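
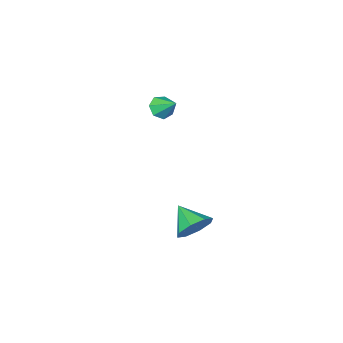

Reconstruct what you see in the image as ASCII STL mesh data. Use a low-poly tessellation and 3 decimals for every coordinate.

solid 
facet normal -0.035 0.861 -0.508
outer loop
vertex -0.122 3.109 -1.131
vertex -0.907 3.357 -0.656
vertex 0.026 3.475 -0.521
endloop
endfacet
facet normal 0.860 -0.502 0.093
outer loop
vertex -0.122 3.109 -1.131
vertex 0.026 3.475 -0.521
vertex -0.853 2.083 0.096
endloop
endfacet
facet normal -0.035 0.861 -0.508
outer loop
vertex 0.026 3.475 -0.521
vertex -0.907 3.357 -0.656
vertex -0.372 3.772 0.01
endloop
endfacet
facet normal 0.738 -0.177 0.652
outer loop
vertex 0.026 3.475 -0.521
vertex -0.372 3.772 0.01
vertex -0.853 2.083 0.096
endloop
endfacet
facet normal -0.035 0.861 -0.508
outer loop
vertex -0.372 3.772 0.01
vertex -0.907 3.357 -0.656
vertex -1.083 3.826 0.151
endloop
endfacet
facet normal 0.194 -0.005 0.981
outer loop
vertex -0.372 3.772 0.01
vertex -1.083 3.826 0.151
vertex -0.853 2.083 0.096
endloop
endfacet
facet normal -0.036 0.861 -0.508
outer loop
vertex -1.083 3.826 0.151
vertex -0.907 3.357 -0.656
vertex -1.691 3.605 -0.18
endloop
endfacet
facet normal -0.452 -0.088 0.888
outer loop
vertex -1.083 3.826 0.151
vertex -1.691 3.605 -0.18
vertex -0.853 2.083 0.096
endloop
endfacet
facet normal -0.036 0.861 -0.508
outer loop
vertex -1.691 3.605 -0.18
vertex -0.907 3.357 -0.656
vertex -1.839 3.238 -0.791
endloop
endfacet
facet normal -0.823 -0.376 0.425
outer loop
vertex -1.691 3.605 -0.18
vertex -1.839 3.238 -0.791
vertex -0.853 2.083 0.096
endloop
endfacet
facet normal -0.036 0.861 -0.507
outer loop
vertex -1.839 3.238 -0.791
vertex -0.907 3.357 -0.656
vertex -1.441 2.942 -1.322
endloop
endfacet
facet normal -0.700 -0.701 -0.134
outer loop
vertex -1.839 3.238 -0.791
vertex -1.441 2.942 -1.322
vertex -0.853 2.083 0.096
endloop
endfacet
facet normal -0.035 0.861 -0.508
outer loop
vertex -1.441 2.942 -1.322
vertex -0.907 3.357 -0.656
vertex -0.73 2.888 -1.463
endloop
endfacet
facet normal -0.158 -0.872 -0.463
outer loop
vertex -1.441 2.942 -1.322
vertex -0.73 2.888 -1.463
vertex -0.853 2.083 0.096
endloop
endfacet
facet normal -0.035 0.861 -0.508
outer loop
vertex -0.73 2.888 -1.463
vertex -0.907 3.357 -0.656
vertex -0.122 3.109 -1.131
endloop
endfacet
facet normal 0.489 -0.790 -0.369
outer loop
vertex -0.73 2.888 -1.463
vertex -0.122 3.109 -1.131
vertex -0.853 2.083 0.096
endloop
endfacet
facet normal 0.118 -0.786 -0.607
outer loop
vertex -3.016 -3.195 2.387
vertex -3.644 -3.437 2.579
vertex -3.486 -3.006 2.051
endloop
endfacet
facet normal 0.508 0.825 -0.247
outer loop
vertex -3.016 -3.195 2.387
vertex -3.486 -3.006 2.051
vertex -3.796 -2.423 3.361
endloop
endfacet
facet normal 0.118 -0.786 -0.607
outer loop
vertex -3.486 -3.006 2.051
vertex -3.644 -3.437 2.579
vertex -4.074 -3.141 2.112
endloop
endfacet
facet normal -0.244 0.863 -0.442
outer loop
vertex -3.486 -3.006 2.051
vertex -4.074 -3.141 2.112
vertex -3.796 -2.423 3.361
endloop
endfacet
facet normal 0.118 -0.786 -0.607
outer loop
vertex -4.074 -3.141 2.112
vertex -3.644 -3.437 2.579
vertex -4.339 -3.5 2.525
endloop
endfacet
facet normal -0.853 0.511 -0.104
outer loop
vertex -4.074 -3.141 2.112
vertex -4.339 -3.5 2.525
vertex -3.796 -2.423 3.361
endloop
endfacet
facet normal 0.118 -0.786 -0.607
outer loop
vertex -4.339 -3.5 2.525
vertex -3.644 -3.437 2.579
vertex -4.081 -3.811 2.978
endloop
endfacet
facet normal -0.858 0.035 0.513
outer loop
vertex -4.339 -3.5 2.525
vertex -4.081 -3.811 2.978
vertex -3.796 -2.423 3.361
endloop
endfacet
facet normal 0.119 -0.786 -0.606
outer loop
vertex -4.081 -3.811 2.978
vertex -3.644 -3.437 2.579
vertex -3.493 -3.84 3.131
endloop
endfacet
facet normal -0.256 -0.208 0.944
outer loop
vertex -4.081 -3.811 2.978
vertex -3.493 -3.84 3.131
vertex -3.796 -2.423 3.361
endloop
endfacet
facet normal 0.117 -0.787 -0.606
outer loop
vertex -3.493 -3.84 3.131
vertex -3.644 -3.437 2.579
vertex -3.02 -3.566 2.867
endloop
endfacet
facet normal 0.502 -0.033 0.864
outer loop
vertex -3.493 -3.84 3.131
vertex -3.02 -3.566 2.867
vertex -3.796 -2.423 3.361
endloop
endfacet
facet normal 0.117 -0.786 -0.607
outer loop
vertex -3.02 -3.566 2.867
vertex -3.644 -3.437 2.579
vertex -3.016 -3.195 2.387
endloop
endfacet
facet normal 0.840 0.425 0.336
outer loop
vertex -3.02 -3.566 2.867
vertex -3.016 -3.195 2.387
vertex -3.796 -2.423 3.361
endloop
endfacet

endsolid


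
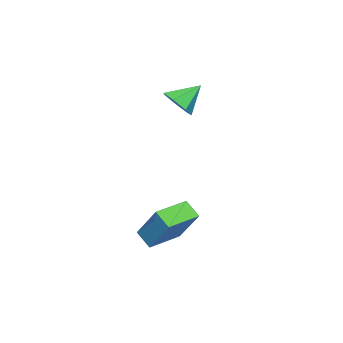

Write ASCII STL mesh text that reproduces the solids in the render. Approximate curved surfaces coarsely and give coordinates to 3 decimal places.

solid 
facet normal -0.929 0.367 0.055
outer loop
vertex 1.534 3.101 -0.855
vertex 1.765 3.765 -1.384
vertex 1.001 1.997 -2.473
endloop
endfacet
facet normal -0.262 -0.755 0.601
outer loop
vertex 2.375 1.455 -2.556
vertex 1.534 3.101 -0.855
vertex 1.001 1.997 -2.473
endloop
endfacet
facet normal -0.929 0.366 0.057
outer loop
vertex 1.001 1.997 -2.473
vertex 1.765 3.765 -1.384
vertex 1.231 2.662 -3.002
endloop
endfacet
facet normal -0.263 -0.543 -0.797
outer loop
vertex 1.231 2.662 -3.002
vertex 2.375 1.455 -2.556
vertex 1.001 1.997 -2.473
endloop
endfacet
facet normal 0.263 0.544 0.797
outer loop
vertex 1.534 3.101 -0.855
vertex 3.139 3.223 -1.467
vertex 1.765 3.765 -1.384
endloop
endfacet
facet normal -0.262 -0.755 0.601
outer loop
vertex 2.909 2.558 -0.938
vertex 1.534 3.101 -0.855
vertex 2.375 1.455 -2.556
endloop
endfacet
facet normal 0.263 0.543 0.797
outer loop
vertex 2.909 2.558 -0.938
vertex 3.139 3.223 -1.467
vertex 1.534 3.101 -0.855
endloop
endfacet
facet normal 0.262 0.755 -0.601
outer loop
vertex 1.765 3.765 -1.384
vertex 3.139 3.223 -1.467
vertex 1.231 2.662 -3.002
endloop
endfacet
facet normal -0.263 -0.544 -0.797
outer loop
vertex 2.606 2.119 -3.085
vertex 2.375 1.455 -2.556
vertex 1.231 2.662 -3.002
endloop
endfacet
facet normal 0.262 0.755 -0.601
outer loop
vertex 1.231 2.662 -3.002
vertex 3.139 3.223 -1.467
vertex 2.606 2.119 -3.085
endloop
endfacet
facet normal 0.928 -0.367 -0.056
outer loop
vertex 2.606 2.119 -3.085
vertex 2.909 2.558 -0.938
vertex 2.375 1.455 -2.556
endloop
endfacet
facet normal 0.929 -0.366 -0.056
outer loop
vertex 3.139 3.223 -1.467
vertex 2.909 2.558 -0.938
vertex 2.606 2.119 -3.085
endloop
endfacet
facet normal 0.615 -0.476 -0.629
outer loop
vertex -1.835 0.748 2.669
vertex -2.461 0.583 2.182
vertex -1.971 1.227 2.173
endloop
endfacet
facet normal 0.375 0.716 0.589
outer loop
vertex -1.835 0.748 2.669
vertex -1.971 1.227 2.173
vertex -3.279 1.217 3.018
endloop
endfacet
facet normal 0.615 -0.476 -0.629
outer loop
vertex -1.971 1.227 2.173
vertex -2.461 0.583 2.182
vertex -2.475 1.222 1.684
endloop
endfacet
facet normal -0.009 1.000 -0.001
outer loop
vertex -1.971 1.227 2.173
vertex -2.475 1.222 1.684
vertex -3.279 1.217 3.018
endloop
endfacet
facet normal 0.614 -0.477 -0.629
outer loop
vertex -2.475 1.222 1.684
vertex -2.461 0.583 2.182
vertex -2.97 0.735 1.57
endloop
endfacet
facet normal -0.609 0.704 -0.364
outer loop
vertex -2.475 1.222 1.684
vertex -2.97 0.735 1.57
vertex -3.279 1.217 3.018
endloop
endfacet
facet normal 0.615 -0.476 -0.629
outer loop
vertex -2.97 0.735 1.57
vertex -2.461 0.583 2.182
vertex -3.081 0.134 1.916
endloop
endfacet
facet normal -0.973 0.051 -0.224
outer loop
vertex -2.97 0.735 1.57
vertex -3.081 0.134 1.916
vertex -3.279 1.217 3.018
endloop
endfacet
facet normal 0.615 -0.477 -0.628
outer loop
vertex -3.081 0.134 1.916
vertex -2.461 0.583 2.182
vertex -2.726 -0.129 2.463
endloop
endfacet
facet normal -0.827 -0.468 0.312
outer loop
vertex -3.081 0.134 1.916
vertex -2.726 -0.129 2.463
vertex -3.279 1.217 3.018
endloop
endfacet
facet normal 0.615 -0.477 -0.628
outer loop
vertex -2.726 -0.129 2.463
vertex -2.461 0.583 2.182
vertex -2.172 0.144 2.798
endloop
endfacet
facet normal -0.281 -0.462 0.841
outer loop
vertex -2.726 -0.129 2.463
vertex -2.172 0.144 2.798
vertex -3.279 1.217 3.018
endloop
endfacet
facet normal 0.615 -0.477 -0.628
outer loop
vertex -2.172 0.144 2.798
vertex -2.461 0.583 2.182
vertex -1.835 0.748 2.669
endloop
endfacet
facet normal 0.254 0.064 0.965
outer loop
vertex -2.172 0.144 2.798
vertex -1.835 0.748 2.669
vertex -3.279 1.217 3.018
endloop
endfacet

endsolid


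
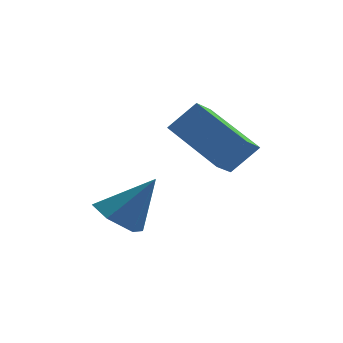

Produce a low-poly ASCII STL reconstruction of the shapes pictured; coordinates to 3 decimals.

solid 
facet normal -0.673 -0.119 -0.729
outer loop
vertex -0.925 -1.234 3.292
vertex -2.24 0.079 4.291
vertex -0.508 -0.422 2.774
endloop
endfacet
facet normal 0.623 -0.622 -0.474
outer loop
vertex 0.3 -0.279 3.649
vertex -0.925 -1.234 3.292
vertex -0.508 -0.422 2.774
endloop
endfacet
facet normal -0.673 -0.119 -0.729
outer loop
vertex -0.508 -0.422 2.774
vertex -2.24 0.079 4.291
vertex -1.823 0.891 3.773
endloop
endfacet
facet normal 0.398 0.774 -0.493
outer loop
vertex -1.823 0.891 3.773
vertex 0.3 -0.279 3.649
vertex -0.508 -0.422 2.774
endloop
endfacet
facet normal -0.398 -0.774 0.493
outer loop
vertex -0.925 -1.234 3.292
vertex -1.432 0.222 5.166
vertex -2.24 0.079 4.291
endloop
endfacet
facet normal 0.623 -0.622 -0.474
outer loop
vertex -0.117 -1.091 4.167
vertex -0.925 -1.234 3.292
vertex 0.3 -0.279 3.649
endloop
endfacet
facet normal -0.398 -0.774 0.493
outer loop
vertex -0.117 -1.091 4.167
vertex -1.432 0.222 5.166
vertex -0.925 -1.234 3.292
endloop
endfacet
facet normal -0.623 0.622 0.474
outer loop
vertex -2.24 0.079 4.291
vertex -1.432 0.222 5.166
vertex -1.823 0.891 3.773
endloop
endfacet
facet normal 0.398 0.774 -0.493
outer loop
vertex -1.015 1.034 4.648
vertex 0.3 -0.279 3.649
vertex -1.823 0.891 3.773
endloop
endfacet
facet normal -0.623 0.622 0.474
outer loop
vertex -1.823 0.891 3.773
vertex -1.432 0.222 5.166
vertex -1.015 1.034 4.648
endloop
endfacet
facet normal 0.673 0.119 0.729
outer loop
vertex -1.015 1.034 4.648
vertex -0.117 -1.091 4.167
vertex 0.3 -0.279 3.649
endloop
endfacet
facet normal 0.673 0.119 0.729
outer loop
vertex -1.432 0.222 5.166
vertex -0.117 -1.091 4.167
vertex -1.015 1.034 4.648
endloop
endfacet
facet normal -0.597 -0.102 -0.795
outer loop
vertex -2.924 -0.819 0.705
vertex -3.616 -0.86 1.23
vertex -3.344 -0.091 0.927
endloop
endfacet
facet normal 0.823 0.534 -0.193
outer loop
vertex -2.924 -0.819 0.705
vertex -3.344 -0.091 0.927
vertex -2.564 -0.68 2.63
endloop
endfacet
facet normal -0.598 -0.102 -0.795
outer loop
vertex -3.344 -0.091 0.927
vertex -3.616 -0.86 1.23
vertex -4.036 -0.131 1.453
endloop
endfacet
facet normal 0.145 0.954 0.263
outer loop
vertex -3.344 -0.091 0.927
vertex -4.036 -0.131 1.453
vertex -2.564 -0.68 2.63
endloop
endfacet
facet normal -0.598 -0.102 -0.795
outer loop
vertex -4.036 -0.131 1.453
vertex -3.616 -0.86 1.23
vertex -4.308 -0.9 1.756
endloop
endfacet
facet normal -0.444 0.460 0.769
outer loop
vertex -4.036 -0.131 1.453
vertex -4.308 -0.9 1.756
vertex -2.564 -0.68 2.63
endloop
endfacet
facet normal -0.598 -0.103 -0.795
outer loop
vertex -4.308 -0.9 1.756
vertex -3.616 -0.86 1.23
vertex -3.888 -1.628 1.534
endloop
endfacet
facet normal -0.353 -0.453 0.818
outer loop
vertex -4.308 -0.9 1.756
vertex -3.888 -1.628 1.534
vertex -2.564 -0.68 2.63
endloop
endfacet
facet normal -0.598 -0.103 -0.795
outer loop
vertex -3.888 -1.628 1.534
vertex -3.616 -0.86 1.23
vertex -3.196 -1.588 1.008
endloop
endfacet
facet normal 0.326 -0.873 0.362
outer loop
vertex -3.888 -1.628 1.534
vertex -3.196 -1.588 1.008
vertex -2.564 -0.68 2.63
endloop
endfacet
facet normal -0.597 -0.102 -0.795
outer loop
vertex -3.196 -1.588 1.008
vertex -3.616 -0.86 1.23
vertex -2.924 -0.819 0.705
endloop
endfacet
facet normal 0.914 -0.380 -0.143
outer loop
vertex -3.196 -1.588 1.008
vertex -2.924 -0.819 0.705
vertex -2.564 -0.68 2.63
endloop
endfacet

endsolid


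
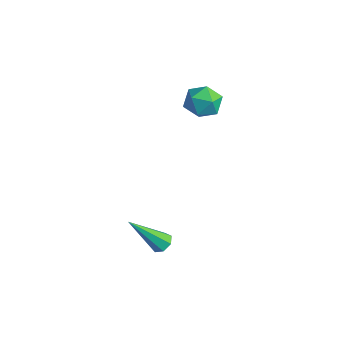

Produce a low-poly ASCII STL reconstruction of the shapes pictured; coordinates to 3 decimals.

solid 
facet normal 0.230 0.582 -0.780
outer loop
vertex 2.772 -1.813 -1.805
vertex 2.31 -1.578 -1.766
vertex 2.759 -1.45 -1.538
endloop
endfacet
facet normal 0.902 -0.234 0.362
outer loop
vertex 2.772 -1.813 -1.805
vertex 2.759 -1.45 -1.538
vertex 1.81 -2.842 -0.074
endloop
endfacet
facet normal 0.230 0.583 -0.779
outer loop
vertex 2.759 -1.45 -1.538
vertex 2.31 -1.578 -1.766
vertex 2.407 -1.183 -1.442
endloop
endfacet
facet normal 0.523 0.423 0.741
outer loop
vertex 2.759 -1.45 -1.538
vertex 2.407 -1.183 -1.442
vertex 1.81 -2.842 -0.074
endloop
endfacet
facet normal 0.231 0.583 -0.779
outer loop
vertex 2.407 -1.183 -1.442
vertex 2.31 -1.578 -1.766
vertex 1.982 -1.214 -1.591
endloop
endfacet
facet normal -0.289 0.669 0.685
outer loop
vertex 2.407 -1.183 -1.442
vertex 1.982 -1.214 -1.591
vertex 1.81 -2.842 -0.074
endloop
endfacet
facet normal 0.230 0.582 -0.780
outer loop
vertex 1.982 -1.214 -1.591
vertex 2.31 -1.578 -1.766
vertex 1.804 -1.519 -1.871
endloop
endfacet
facet normal -0.918 0.318 0.237
outer loop
vertex 1.982 -1.214 -1.591
vertex 1.804 -1.519 -1.871
vertex 1.81 -2.842 -0.074
endloop
endfacet
facet normal 0.230 0.581 -0.781
outer loop
vertex 1.804 -1.519 -1.871
vertex 2.31 -1.578 -1.766
vertex 2.006 -1.869 -2.072
endloop
endfacet
facet normal -0.893 -0.364 -0.265
outer loop
vertex 1.804 -1.519 -1.871
vertex 2.006 -1.869 -2.072
vertex 1.81 -2.842 -0.074
endloop
endfacet
facet normal 0.228 0.582 -0.780
outer loop
vertex 2.006 -1.869 -2.072
vertex 2.31 -1.578 -1.766
vertex 2.437 -1.999 -2.043
endloop
endfacet
facet normal -0.231 -0.866 -0.444
outer loop
vertex 2.006 -1.869 -2.072
vertex 2.437 -1.999 -2.043
vertex 1.81 -2.842 -0.074
endloop
endfacet
facet normal 0.230 0.582 -0.780
outer loop
vertex 2.437 -1.999 -2.043
vertex 2.31 -1.578 -1.766
vertex 2.772 -1.813 -1.805
endloop
endfacet
facet normal 0.566 -0.808 -0.166
outer loop
vertex 2.437 -1.999 -2.043
vertex 2.772 -1.813 -1.805
vertex 1.81 -2.842 -0.074
endloop
endfacet
facet normal 0.471 0.493 0.731
outer loop
vertex -1.5 4.034 2.115
vertex -1.924 3.515 2.738
vertex -1.117 3.252 2.395
endloop
endfacet
facet normal 0.869 0.475 0.138
outer loop
vertex -1.5 4.034 2.115
vertex -1.117 3.252 2.395
vertex -1.1 3.479 1.509
endloop
endfacet
facet normal 0.494 0.779 -0.387
outer loop
vertex -1.5 4.034 2.115
vertex -1.1 3.479 1.509
vertex -1.895 3.882 1.304
endloop
endfacet
facet normal -0.135 0.984 -0.119
outer loop
vertex -1.5 4.034 2.115
vertex -1.895 3.882 1.304
vertex -2.404 3.904 2.064
endloop
endfacet
facet normal -0.148 0.807 0.571
outer loop
vertex -1.5 4.034 2.115
vertex -2.404 3.904 2.064
vertex -1.924 3.515 2.738
endloop
endfacet
facet normal 0.977 -0.209 -0.035
outer loop
vertex -1.1 3.479 1.509
vertex -1.117 3.252 2.395
vertex -1.276 2.616 1.756
endloop
endfacet
facet normal 0.334 -0.181 0.925
outer loop
vertex -1.117 3.252 2.395
vertex -1.924 3.515 2.738
vertex -1.785 2.638 2.516
endloop
endfacet
facet normal -0.670 0.327 0.666
outer loop
vertex -1.924 3.515 2.738
vertex -2.404 3.904 2.064
vertex -2.58 3.041 2.311
endloop
endfacet
facet normal -0.647 0.615 -0.451
outer loop
vertex -2.404 3.904 2.064
vertex -1.895 3.882 1.304
vertex -2.563 3.268 1.425
endloop
endfacet
facet normal 0.371 0.283 -0.884
outer loop
vertex -1.895 3.882 1.304
vertex -1.1 3.479 1.509
vertex -1.756 3.005 1.082
endloop
endfacet
facet normal 0.135 -0.984 0.119
outer loop
vertex -2.18 2.486 1.705
vertex -1.276 2.616 1.756
vertex -1.785 2.638 2.516
endloop
endfacet
facet normal -0.494 -0.779 0.387
outer loop
vertex -2.18 2.486 1.705
vertex -1.785 2.638 2.516
vertex -2.58 3.041 2.311
endloop
endfacet
facet normal -0.869 -0.475 -0.138
outer loop
vertex -2.18 2.486 1.705
vertex -2.58 3.041 2.311
vertex -2.563 3.268 1.425
endloop
endfacet
facet normal -0.471 -0.493 -0.731
outer loop
vertex -2.18 2.486 1.705
vertex -2.563 3.268 1.425
vertex -1.756 3.005 1.082
endloop
endfacet
facet normal 0.148 -0.807 -0.571
outer loop
vertex -2.18 2.486 1.705
vertex -1.756 3.005 1.082
vertex -1.276 2.616 1.756
endloop
endfacet
facet normal 0.647 -0.615 0.451
outer loop
vertex -1.785 2.638 2.516
vertex -1.276 2.616 1.756
vertex -1.117 3.252 2.395
endloop
endfacet
facet normal -0.371 -0.283 0.884
outer loop
vertex -2.58 3.041 2.311
vertex -1.785 2.638 2.516
vertex -1.924 3.515 2.738
endloop
endfacet
facet normal -0.977 0.209 0.035
outer loop
vertex -2.563 3.268 1.425
vertex -2.58 3.041 2.311
vertex -2.404 3.904 2.064
endloop
endfacet
facet normal -0.334 0.181 -0.925
outer loop
vertex -1.756 3.005 1.082
vertex -2.563 3.268 1.425
vertex -1.895 3.882 1.304
endloop
endfacet
facet normal 0.670 -0.327 -0.666
outer loop
vertex -1.276 2.616 1.756
vertex -1.756 3.005 1.082
vertex -1.1 3.479 1.509
endloop
endfacet

endsolid


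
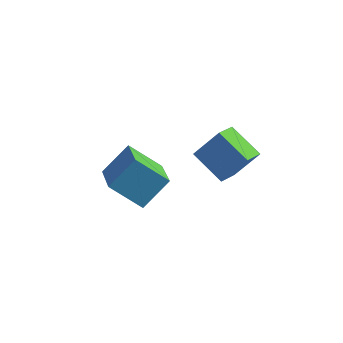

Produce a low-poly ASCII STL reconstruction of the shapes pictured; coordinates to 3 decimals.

solid 
facet normal -0.483 0.790 -0.378
outer loop
vertex -4.517 -0.407 -0.633
vertex -3.276 -0.145 -1.673
vertex -5.195 -1.319 -1.673
endloop
endfacet
facet normal -0.757 -0.159 0.633
outer loop
vertex -4.244 -2.875 -0.927
vertex -4.517 -0.407 -0.633
vertex -5.195 -1.319 -1.673
endloop
endfacet
facet normal -0.483 0.790 -0.379
outer loop
vertex -5.195 -1.319 -1.673
vertex -3.276 -0.145 -1.673
vertex -3.954 -1.058 -2.712
endloop
endfacet
facet normal -0.440 -0.593 -0.675
outer loop
vertex -3.954 -1.058 -2.712
vertex -4.244 -2.875 -0.927
vertex -5.195 -1.319 -1.673
endloop
endfacet
facet normal 0.440 0.593 0.675
outer loop
vertex -4.517 -0.407 -0.633
vertex -2.325 -1.701 -0.927
vertex -3.276 -0.145 -1.673
endloop
endfacet
facet normal -0.757 -0.159 0.634
outer loop
vertex -3.566 -1.962 0.112
vertex -4.517 -0.407 -0.633
vertex -4.244 -2.875 -0.927
endloop
endfacet
facet normal 0.440 0.592 0.675
outer loop
vertex -3.566 -1.962 0.112
vertex -2.325 -1.701 -0.927
vertex -4.517 -0.407 -0.633
endloop
endfacet
facet normal 0.757 0.159 -0.634
outer loop
vertex -3.276 -0.145 -1.673
vertex -2.325 -1.701 -0.927
vertex -3.954 -1.058 -2.712
endloop
endfacet
facet normal -0.440 -0.592 -0.675
outer loop
vertex -3.003 -2.613 -1.967
vertex -4.244 -2.875 -0.927
vertex -3.954 -1.058 -2.712
endloop
endfacet
facet normal 0.757 0.160 -0.633
outer loop
vertex -3.954 -1.058 -2.712
vertex -2.325 -1.701 -0.927
vertex -3.003 -2.613 -1.967
endloop
endfacet
facet normal 0.484 -0.789 0.378
outer loop
vertex -3.003 -2.613 -1.967
vertex -3.566 -1.962 0.112
vertex -4.244 -2.875 -0.927
endloop
endfacet
facet normal 0.483 -0.790 0.378
outer loop
vertex -2.325 -1.701 -0.927
vertex -3.566 -1.962 0.112
vertex -3.003 -2.613 -1.967
endloop
endfacet
facet normal -0.561 -0.236 -0.794
outer loop
vertex -0.087 -2.358 0.367
vertex -1.346 -1.88 1.115
vertex 0.051 -1.391 -0.018
endloop
endfacet
facet normal 0.818 -0.310 -0.485
outer loop
vertex 0.886 -1.04 1.165
vertex -0.087 -2.358 0.367
vertex 0.051 -1.391 -0.018
endloop
endfacet
facet normal -0.561 -0.236 -0.794
outer loop
vertex 0.051 -1.391 -0.018
vertex -1.346 -1.88 1.115
vertex -1.208 -0.913 0.73
endloop
endfacet
facet normal 0.132 0.921 -0.366
outer loop
vertex -1.208 -0.913 0.73
vertex 0.886 -1.04 1.165
vertex 0.051 -1.391 -0.018
endloop
endfacet
facet normal -0.132 -0.921 0.366
outer loop
vertex -0.087 -2.358 0.367
vertex -0.511 -1.529 2.298
vertex -1.346 -1.88 1.115
endloop
endfacet
facet normal 0.818 -0.310 -0.485
outer loop
vertex 0.748 -2.007 1.55
vertex -0.087 -2.358 0.367
vertex 0.886 -1.04 1.165
endloop
endfacet
facet normal -0.132 -0.921 0.366
outer loop
vertex 0.748 -2.007 1.55
vertex -0.511 -1.529 2.298
vertex -0.087 -2.358 0.367
endloop
endfacet
facet normal -0.818 0.310 0.485
outer loop
vertex -1.346 -1.88 1.115
vertex -0.511 -1.529 2.298
vertex -1.208 -0.913 0.73
endloop
endfacet
facet normal 0.132 0.921 -0.366
outer loop
vertex -0.373 -0.562 1.913
vertex 0.886 -1.04 1.165
vertex -1.208 -0.913 0.73
endloop
endfacet
facet normal -0.818 0.310 0.485
outer loop
vertex -1.208 -0.913 0.73
vertex -0.511 -1.529 2.298
vertex -0.373 -0.562 1.913
endloop
endfacet
facet normal 0.561 0.236 0.794
outer loop
vertex -0.373 -0.562 1.913
vertex 0.748 -2.007 1.55
vertex 0.886 -1.04 1.165
endloop
endfacet
facet normal 0.561 0.236 0.794
outer loop
vertex -0.511 -1.529 2.298
vertex 0.748 -2.007 1.55
vertex -0.373 -0.562 1.913
endloop
endfacet

endsolid


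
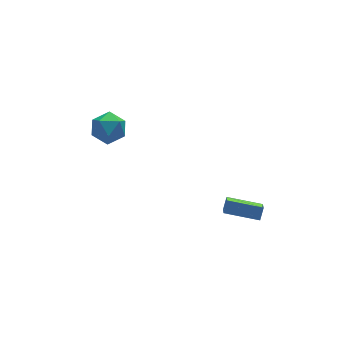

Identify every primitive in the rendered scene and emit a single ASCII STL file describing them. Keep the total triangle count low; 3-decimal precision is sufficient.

solid 
facet normal -0.882 0.228 0.412
outer loop
vertex -1.79 4.451 1.331
vertex -2.201 3.442 1.009
vertex -1.699 3.553 2.022
endloop
endfacet
facet normal -0.348 0.549 0.760
outer loop
vertex -1.79 4.451 1.331
vertex -1.699 3.553 2.022
vertex -0.826 4.27 1.903
endloop
endfacet
facet normal 0.006 0.956 0.293
outer loop
vertex -1.79 4.451 1.331
vertex -0.826 4.27 1.903
vertex -0.789 4.602 0.818
endloop
endfacet
facet normal -0.310 0.886 -0.344
outer loop
vertex -1.79 4.451 1.331
vertex -0.789 4.602 0.818
vertex -1.639 4.09 0.265
endloop
endfacet
facet normal -0.859 0.436 -0.269
outer loop
vertex -1.79 4.451 1.331
vertex -1.639 4.09 0.265
vertex -2.201 3.442 1.009
endloop
endfacet
facet normal 0.099 0.045 0.994
outer loop
vertex -0.826 4.27 1.903
vertex -1.699 3.553 2.022
vertex -0.641 3.15 1.935
endloop
endfacet
facet normal -0.766 -0.476 0.432
outer loop
vertex -1.699 3.553 2.022
vertex -2.201 3.442 1.009
vertex -1.491 2.638 1.382
endloop
endfacet
facet normal -0.728 -0.139 -0.671
outer loop
vertex -2.201 3.442 1.009
vertex -1.639 4.09 0.265
vertex -1.454 2.97 0.297
endloop
endfacet
facet normal 0.160 0.590 -0.792
outer loop
vertex -1.639 4.09 0.265
vertex -0.789 4.602 0.818
vertex -0.581 3.687 0.178
endloop
endfacet
facet normal 0.671 0.703 0.238
outer loop
vertex -0.789 4.602 0.818
vertex -0.826 4.27 1.903
vertex -0.079 3.798 1.191
endloop
endfacet
facet normal 0.310 -0.886 0.344
outer loop
vertex -0.49 2.789 0.869
vertex -0.641 3.15 1.935
vertex -1.491 2.638 1.382
endloop
endfacet
facet normal -0.006 -0.956 -0.293
outer loop
vertex -0.49 2.789 0.869
vertex -1.491 2.638 1.382
vertex -1.454 2.97 0.297
endloop
endfacet
facet normal 0.348 -0.549 -0.760
outer loop
vertex -0.49 2.789 0.869
vertex -1.454 2.97 0.297
vertex -0.581 3.687 0.178
endloop
endfacet
facet normal 0.882 -0.228 -0.412
outer loop
vertex -0.49 2.789 0.869
vertex -0.581 3.687 0.178
vertex -0.079 3.798 1.191
endloop
endfacet
facet normal 0.859 -0.436 0.269
outer loop
vertex -0.49 2.789 0.869
vertex -0.079 3.798 1.191
vertex -0.641 3.15 1.935
endloop
endfacet
facet normal -0.160 -0.590 0.792
outer loop
vertex -1.491 2.638 1.382
vertex -0.641 3.15 1.935
vertex -1.699 3.553 2.022
endloop
endfacet
facet normal -0.671 -0.703 -0.238
outer loop
vertex -1.454 2.97 0.297
vertex -1.491 2.638 1.382
vertex -2.201 3.442 1.009
endloop
endfacet
facet normal -0.099 -0.045 -0.994
outer loop
vertex -0.581 3.687 0.178
vertex -1.454 2.97 0.297
vertex -1.639 4.09 0.265
endloop
endfacet
facet normal 0.766 0.476 -0.432
outer loop
vertex -0.079 3.798 1.191
vertex -0.581 3.687 0.178
vertex -0.789 4.602 0.818
endloop
endfacet
facet normal 0.728 0.139 0.671
outer loop
vertex -0.641 3.15 1.935
vertex -0.079 3.798 1.191
vertex -0.826 4.27 1.903
endloop
endfacet
facet normal -0.416 -0.408 -0.813
outer loop
vertex 4.468 -4.602 -1.673
vertex 2.741 -3.631 -1.277
vertex 4.754 -3.888 -2.178
endloop
endfacet
facet normal 0.855 -0.481 -0.196
outer loop
vertex 5.099 -3.549 -1.503
vertex 4.468 -4.602 -1.673
vertex 4.754 -3.888 -2.178
endloop
endfacet
facet normal -0.416 -0.408 -0.813
outer loop
vertex 4.754 -3.888 -2.178
vertex 2.741 -3.631 -1.277
vertex 3.027 -2.917 -1.782
endloop
endfacet
facet normal 0.311 0.776 -0.549
outer loop
vertex 3.027 -2.917 -1.782
vertex 5.099 -3.549 -1.503
vertex 4.754 -3.888 -2.178
endloop
endfacet
facet normal -0.311 -0.776 0.549
outer loop
vertex 4.468 -4.602 -1.673
vertex 3.086 -3.292 -0.602
vertex 2.741 -3.631 -1.277
endloop
endfacet
facet normal 0.855 -0.481 -0.196
outer loop
vertex 4.813 -4.263 -0.998
vertex 4.468 -4.602 -1.673
vertex 5.099 -3.549 -1.503
endloop
endfacet
facet normal -0.311 -0.776 0.549
outer loop
vertex 4.813 -4.263 -0.998
vertex 3.086 -3.292 -0.602
vertex 4.468 -4.602 -1.673
endloop
endfacet
facet normal -0.855 0.481 0.196
outer loop
vertex 2.741 -3.631 -1.277
vertex 3.086 -3.292 -0.602
vertex 3.027 -2.917 -1.782
endloop
endfacet
facet normal 0.311 0.776 -0.549
outer loop
vertex 3.372 -2.578 -1.107
vertex 5.099 -3.549 -1.503
vertex 3.027 -2.917 -1.782
endloop
endfacet
facet normal -0.855 0.481 0.196
outer loop
vertex 3.027 -2.917 -1.782
vertex 3.086 -3.292 -0.602
vertex 3.372 -2.578 -1.107
endloop
endfacet
facet normal 0.416 0.408 0.813
outer loop
vertex 3.372 -2.578 -1.107
vertex 4.813 -4.263 -0.998
vertex 5.099 -3.549 -1.503
endloop
endfacet
facet normal 0.416 0.408 0.813
outer loop
vertex 3.086 -3.292 -0.602
vertex 4.813 -4.263 -0.998
vertex 3.372 -2.578 -1.107
endloop
endfacet

endsolid


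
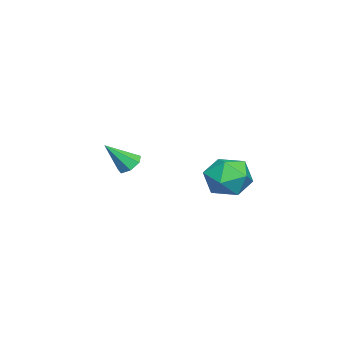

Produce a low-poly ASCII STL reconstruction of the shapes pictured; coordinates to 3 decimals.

solid 
facet normal -0.214 0.003 0.977
outer loop
vertex -1.619 3.515 3.139
vertex -1.674 2.623 3.13
vertex -0.892 3.02 3.3
endloop
endfacet
facet normal 0.201 0.557 0.806
outer loop
vertex -1.619 3.515 3.139
vertex -0.892 3.02 3.3
vertex -0.832 3.746 2.783
endloop
endfacet
facet normal -0.138 0.942 0.307
outer loop
vertex -1.619 3.515 3.139
vertex -0.832 3.746 2.783
vertex -1.578 3.797 2.292
endloop
endfacet
facet normal -0.762 0.624 0.171
outer loop
vertex -1.619 3.515 3.139
vertex -1.578 3.797 2.292
vertex -2.098 3.103 2.507
endloop
endfacet
facet normal -0.810 0.044 0.585
outer loop
vertex -1.619 3.515 3.139
vertex -2.098 3.103 2.507
vertex -1.674 2.623 3.13
endloop
endfacet
facet normal 0.801 0.302 0.516
outer loop
vertex -0.832 3.746 2.783
vertex -0.892 3.02 3.3
vertex -0.402 2.997 2.553
endloop
endfacet
facet normal 0.129 -0.594 0.794
outer loop
vertex -0.892 3.02 3.3
vertex -1.674 2.623 3.13
vertex -0.922 2.303 2.768
endloop
endfacet
facet normal -0.834 -0.528 0.161
outer loop
vertex -1.674 2.623 3.13
vertex -2.098 3.103 2.507
vertex -1.668 2.354 2.277
endloop
endfacet
facet normal -0.757 0.409 -0.509
outer loop
vertex -2.098 3.103 2.507
vertex -1.578 3.797 2.292
vertex -1.608 3.08 1.76
endloop
endfacet
facet normal 0.254 0.923 -0.289
outer loop
vertex -1.578 3.797 2.292
vertex -0.832 3.746 2.783
vertex -0.826 3.477 1.93
endloop
endfacet
facet normal 0.762 -0.624 -0.171
outer loop
vertex -0.881 2.585 1.921
vertex -0.402 2.997 2.553
vertex -0.922 2.303 2.768
endloop
endfacet
facet normal 0.138 -0.942 -0.307
outer loop
vertex -0.881 2.585 1.921
vertex -0.922 2.303 2.768
vertex -1.668 2.354 2.277
endloop
endfacet
facet normal -0.201 -0.557 -0.806
outer loop
vertex -0.881 2.585 1.921
vertex -1.668 2.354 2.277
vertex -1.608 3.08 1.76
endloop
endfacet
facet normal 0.214 -0.003 -0.977
outer loop
vertex -0.881 2.585 1.921
vertex -1.608 3.08 1.76
vertex -0.826 3.477 1.93
endloop
endfacet
facet normal 0.810 -0.044 -0.585
outer loop
vertex -0.881 2.585 1.921
vertex -0.826 3.477 1.93
vertex -0.402 2.997 2.553
endloop
endfacet
facet normal 0.757 -0.409 0.509
outer loop
vertex -0.922 2.303 2.768
vertex -0.402 2.997 2.553
vertex -0.892 3.02 3.3
endloop
endfacet
facet normal -0.254 -0.923 0.289
outer loop
vertex -1.668 2.354 2.277
vertex -0.922 2.303 2.768
vertex -1.674 2.623 3.13
endloop
endfacet
facet normal -0.801 -0.302 -0.516
outer loop
vertex -1.608 3.08 1.76
vertex -1.668 2.354 2.277
vertex -2.098 3.103 2.507
endloop
endfacet
facet normal -0.129 0.594 -0.794
outer loop
vertex -0.826 3.477 1.93
vertex -1.608 3.08 1.76
vertex -1.578 3.797 2.292
endloop
endfacet
facet normal 0.834 0.528 -0.161
outer loop
vertex -0.402 2.997 2.553
vertex -0.826 3.477 1.93
vertex -0.832 3.746 2.783
endloop
endfacet
facet normal -0.373 0.558 -0.741
outer loop
vertex -3.288 -0.796 1.759
vertex -3.764 -0.975 1.864
vertex -3.525 -0.556 2.059
endloop
endfacet
facet normal 0.846 0.412 0.338
outer loop
vertex -3.288 -0.796 1.759
vertex -3.525 -0.556 2.059
vertex -3.276 -1.705 2.836
endloop
endfacet
facet normal -0.373 0.558 -0.742
outer loop
vertex -3.525 -0.556 2.059
vertex -3.764 -0.975 1.864
vertex -3.943 -0.632 2.212
endloop
endfacet
facet normal 0.186 0.578 0.795
outer loop
vertex -3.525 -0.556 2.059
vertex -3.943 -0.632 2.212
vertex -3.276 -1.705 2.836
endloop
endfacet
facet normal -0.373 0.558 -0.742
outer loop
vertex -3.943 -0.632 2.212
vertex -3.764 -0.975 1.864
vertex -4.226 -0.965 2.104
endloop
endfacet
facet normal -0.517 0.167 0.840
outer loop
vertex -3.943 -0.632 2.212
vertex -4.226 -0.965 2.104
vertex -3.276 -1.705 2.836
endloop
endfacet
facet normal -0.373 0.558 -0.741
outer loop
vertex -4.226 -0.965 2.104
vertex -3.764 -0.975 1.864
vertex -4.162 -1.306 1.815
endloop
endfacet
facet normal -0.738 -0.512 0.440
outer loop
vertex -4.226 -0.965 2.104
vertex -4.162 -1.306 1.815
vertex -3.276 -1.705 2.836
endloop
endfacet
facet normal -0.373 0.558 -0.741
outer loop
vertex -4.162 -1.306 1.815
vertex -3.764 -0.975 1.864
vertex -3.798 -1.397 1.563
endloop
endfacet
facet normal -0.308 -0.946 -0.103
outer loop
vertex -4.162 -1.306 1.815
vertex -3.798 -1.397 1.563
vertex -3.276 -1.705 2.836
endloop
endfacet
facet normal -0.372 0.559 -0.741
outer loop
vertex -3.798 -1.397 1.563
vertex -3.764 -0.975 1.864
vertex -3.409 -1.17 1.539
endloop
endfacet
facet normal 0.449 -0.809 -0.380
outer loop
vertex -3.798 -1.397 1.563
vertex -3.409 -1.17 1.539
vertex -3.276 -1.705 2.836
endloop
endfacet
facet normal -0.373 0.557 -0.742
outer loop
vertex -3.409 -1.17 1.539
vertex -3.764 -0.975 1.864
vertex -3.288 -0.796 1.759
endloop
endfacet
facet normal 0.962 -0.204 -0.183
outer loop
vertex -3.409 -1.17 1.539
vertex -3.288 -0.796 1.759
vertex -3.276 -1.705 2.836
endloop
endfacet

endsolid


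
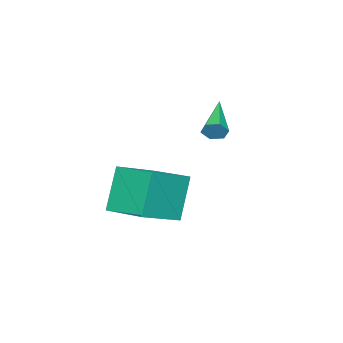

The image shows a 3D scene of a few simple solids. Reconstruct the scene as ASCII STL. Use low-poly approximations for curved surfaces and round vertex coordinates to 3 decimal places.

solid 
facet normal 0.838 0.423 -0.344
outer loop
vertex -1.381 -1.814 -0.906
vertex -1.662 -1.581 -1.304
vertex -1.598 -1.325 -0.833
endloop
endfacet
facet normal 0.179 -0.067 0.982
outer loop
vertex -1.381 -1.814 -0.906
vertex -1.598 -1.325 -0.833
vertex -3.438 -2.479 -0.576
endloop
endfacet
facet normal 0.838 0.423 -0.344
outer loop
vertex -1.598 -1.325 -0.833
vertex -1.662 -1.581 -1.304
vertex -1.879 -1.092 -1.231
endloop
endfacet
facet normal -0.341 0.686 0.642
outer loop
vertex -1.598 -1.325 -0.833
vertex -1.879 -1.092 -1.231
vertex -3.438 -2.479 -0.576
endloop
endfacet
facet normal 0.839 0.423 -0.342
outer loop
vertex -1.879 -1.092 -1.231
vertex -1.662 -1.581 -1.304
vertex -1.942 -1.348 -1.702
endloop
endfacet
facet normal -0.701 0.662 -0.266
outer loop
vertex -1.879 -1.092 -1.231
vertex -1.942 -1.348 -1.702
vertex -3.438 -2.479 -0.576
endloop
endfacet
facet normal 0.839 0.423 -0.342
outer loop
vertex -1.942 -1.348 -1.702
vertex -1.662 -1.581 -1.304
vertex -1.725 -1.837 -1.775
endloop
endfacet
facet normal -0.540 -0.115 -0.834
outer loop
vertex -1.942 -1.348 -1.702
vertex -1.725 -1.837 -1.775
vertex -3.438 -2.479 -0.576
endloop
endfacet
facet normal 0.838 0.425 -0.343
outer loop
vertex -1.725 -1.837 -1.775
vertex -1.662 -1.581 -1.304
vertex -1.444 -2.07 -1.377
endloop
endfacet
facet normal -0.020 -0.869 -0.494
outer loop
vertex -1.725 -1.837 -1.775
vertex -1.444 -2.07 -1.377
vertex -3.438 -2.479 -0.576
endloop
endfacet
facet normal 0.838 0.425 -0.343
outer loop
vertex -1.444 -2.07 -1.377
vertex -1.662 -1.581 -1.304
vertex -1.381 -1.814 -0.906
endloop
endfacet
facet normal 0.339 -0.845 0.414
outer loop
vertex -1.444 -2.07 -1.377
vertex -1.381 -1.814 -0.906
vertex -3.438 -2.479 -0.576
endloop
endfacet
facet normal -0.886 0.198 -0.419
outer loop
vertex -0.27 -3.355 -3.275
vertex -0.005 -1.595 -3.003
vertex 0.635 -3.206 -5.12
endloop
endfacet
facet normal -0.148 -0.977 -0.151
outer loop
vertex 2.505 -3.625 -4.237
vertex -0.27 -3.355 -3.275
vertex 0.635 -3.206 -5.12
endloop
endfacet
facet normal -0.886 0.198 -0.419
outer loop
vertex 0.635 -3.206 -5.12
vertex -0.005 -1.595 -3.003
vertex 0.9 -1.447 -4.848
endloop
endfacet
facet normal 0.439 0.072 -0.896
outer loop
vertex 0.9 -1.447 -4.848
vertex 2.505 -3.625 -4.237
vertex 0.635 -3.206 -5.12
endloop
endfacet
facet normal -0.439 -0.072 0.896
outer loop
vertex -0.27 -3.355 -3.275
vertex 1.865 -2.014 -2.12
vertex -0.005 -1.595 -3.003
endloop
endfacet
facet normal -0.147 -0.978 -0.151
outer loop
vertex 1.6 -3.773 -2.392
vertex -0.27 -3.355 -3.275
vertex 2.505 -3.625 -4.237
endloop
endfacet
facet normal -0.439 -0.072 0.896
outer loop
vertex 1.6 -3.773 -2.392
vertex 1.865 -2.014 -2.12
vertex -0.27 -3.355 -3.275
endloop
endfacet
facet normal 0.148 0.977 0.151
outer loop
vertex -0.005 -1.595 -3.003
vertex 1.865 -2.014 -2.12
vertex 0.9 -1.447 -4.848
endloop
endfacet
facet normal 0.439 0.072 -0.896
outer loop
vertex 2.77 -1.865 -3.965
vertex 2.505 -3.625 -4.237
vertex 0.9 -1.447 -4.848
endloop
endfacet
facet normal 0.147 0.978 0.151
outer loop
vertex 0.9 -1.447 -4.848
vertex 1.865 -2.014 -2.12
vertex 2.77 -1.865 -3.965
endloop
endfacet
facet normal 0.886 -0.198 0.419
outer loop
vertex 2.77 -1.865 -3.965
vertex 1.6 -3.773 -2.392
vertex 2.505 -3.625 -4.237
endloop
endfacet
facet normal 0.886 -0.198 0.419
outer loop
vertex 1.865 -2.014 -2.12
vertex 1.6 -3.773 -2.392
vertex 2.77 -1.865 -3.965
endloop
endfacet

endsolid


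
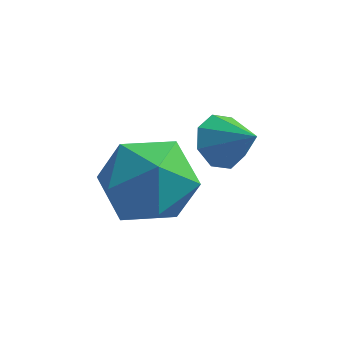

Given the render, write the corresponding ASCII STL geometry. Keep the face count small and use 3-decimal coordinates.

solid 
facet normal -0.840 0.444 0.311
outer loop
vertex -0.539 0.947 -1.293
vertex -1.167 -0.051 -1.563
vertex -0.688 0.082 -0.461
endloop
endfacet
facet normal -0.274 0.691 0.669
outer loop
vertex -0.539 0.947 -1.293
vertex -0.688 0.082 -0.461
vertex 0.385 0.626 -0.583
endloop
endfacet
facet normal 0.185 0.963 0.195
outer loop
vertex -0.539 0.947 -1.293
vertex 0.385 0.626 -0.583
vertex 0.57 0.829 -1.76
endloop
endfacet
facet normal -0.098 0.884 -0.456
outer loop
vertex -0.539 0.947 -1.293
vertex 0.57 0.829 -1.76
vertex -0.389 0.41 -2.366
endloop
endfacet
facet normal -0.731 0.564 -0.384
outer loop
vertex -0.539 0.947 -1.293
vertex -0.389 0.41 -2.366
vertex -1.167 -0.051 -1.563
endloop
endfacet
facet normal 0.043 0.138 0.990
outer loop
vertex 0.385 0.626 -0.583
vertex -0.688 0.082 -0.461
vertex 0.329 -0.57 -0.414
endloop
endfacet
facet normal -0.873 -0.262 0.411
outer loop
vertex -0.688 0.082 -0.461
vertex -1.167 -0.051 -1.563
vertex -0.63 -0.989 -1.02
endloop
endfacet
facet normal -0.697 -0.068 -0.714
outer loop
vertex -1.167 -0.051 -1.563
vertex -0.389 0.41 -2.366
vertex -0.445 -0.786 -2.197
endloop
endfacet
facet normal 0.328 0.451 -0.830
outer loop
vertex -0.389 0.41 -2.366
vertex 0.57 0.829 -1.76
vertex 0.628 -0.242 -2.319
endloop
endfacet
facet normal 0.785 0.578 0.223
outer loop
vertex 0.57 0.829 -1.76
vertex 0.385 0.626 -0.583
vertex 1.107 -0.109 -1.217
endloop
endfacet
facet normal 0.098 -0.884 0.456
outer loop
vertex 0.479 -1.107 -1.487
vertex 0.329 -0.57 -0.414
vertex -0.63 -0.989 -1.02
endloop
endfacet
facet normal -0.185 -0.963 -0.195
outer loop
vertex 0.479 -1.107 -1.487
vertex -0.63 -0.989 -1.02
vertex -0.445 -0.786 -2.197
endloop
endfacet
facet normal 0.274 -0.691 -0.669
outer loop
vertex 0.479 -1.107 -1.487
vertex -0.445 -0.786 -2.197
vertex 0.628 -0.242 -2.319
endloop
endfacet
facet normal 0.840 -0.444 -0.311
outer loop
vertex 0.479 -1.107 -1.487
vertex 0.628 -0.242 -2.319
vertex 1.107 -0.109 -1.217
endloop
endfacet
facet normal 0.731 -0.564 0.384
outer loop
vertex 0.479 -1.107 -1.487
vertex 1.107 -0.109 -1.217
vertex 0.329 -0.57 -0.414
endloop
endfacet
facet normal -0.328 -0.451 0.830
outer loop
vertex -0.63 -0.989 -1.02
vertex 0.329 -0.57 -0.414
vertex -0.688 0.082 -0.461
endloop
endfacet
facet normal -0.785 -0.578 -0.223
outer loop
vertex -0.445 -0.786 -2.197
vertex -0.63 -0.989 -1.02
vertex -1.167 -0.051 -1.563
endloop
endfacet
facet normal -0.043 -0.138 -0.990
outer loop
vertex 0.628 -0.242 -2.319
vertex -0.445 -0.786 -2.197
vertex -0.389 0.41 -2.366
endloop
endfacet
facet normal 0.873 0.262 -0.411
outer loop
vertex 1.107 -0.109 -1.217
vertex 0.628 -0.242 -2.319
vertex 0.57 0.829 -1.76
endloop
endfacet
facet normal 0.697 0.068 0.714
outer loop
vertex 0.329 -0.57 -0.414
vertex 1.107 -0.109 -1.217
vertex 0.385 0.626 -0.583
endloop
endfacet
facet normal -0.737 0.325 -0.593
outer loop
vertex 1.957 0.222 -0.351
vertex 1.495 0.059 0.134
vertex 1.865 0.621 -0.018
endloop
endfacet
facet normal 0.935 0.329 -0.136
outer loop
vertex 1.957 0.222 -0.351
vertex 1.865 0.621 -0.018
vertex 2.305 -0.299 0.786
endloop
endfacet
facet normal -0.737 0.325 -0.592
outer loop
vertex 1.865 0.621 -0.018
vertex 1.495 0.059 0.134
vertex 1.556 0.691 0.405
endloop
endfacet
facet normal 0.663 0.647 0.377
outer loop
vertex 1.865 0.621 -0.018
vertex 1.556 0.691 0.405
vertex 2.305 -0.299 0.786
endloop
endfacet
facet normal -0.737 0.325 -0.593
outer loop
vertex 1.556 0.691 0.405
vertex 1.495 0.059 0.134
vertex 1.211 0.391 0.669
endloop
endfacet
facet normal 0.219 0.490 0.844
outer loop
vertex 1.556 0.691 0.405
vertex 1.211 0.391 0.669
vertex 2.305 -0.299 0.786
endloop
endfacet
facet normal -0.737 0.325 -0.593
outer loop
vertex 1.211 0.391 0.669
vertex 1.495 0.059 0.134
vertex 1.032 -0.104 0.62
endloop
endfacet
facet normal -0.136 -0.049 0.989
outer loop
vertex 1.211 0.391 0.669
vertex 1.032 -0.104 0.62
vertex 2.305 -0.299 0.786
endloop
endfacet
facet normal -0.737 0.326 -0.592
outer loop
vertex 1.032 -0.104 0.62
vertex 1.495 0.059 0.134
vertex 1.124 -0.503 0.286
endloop
endfacet
facet normal -0.196 -0.656 0.729
outer loop
vertex 1.032 -0.104 0.62
vertex 1.124 -0.503 0.286
vertex 2.305 -0.299 0.786
endloop
endfacet
facet normal -0.736 0.326 -0.593
outer loop
vertex 1.124 -0.503 0.286
vertex 1.495 0.059 0.134
vertex 1.433 -0.573 -0.136
endloop
endfacet
facet normal 0.076 -0.973 0.217
outer loop
vertex 1.124 -0.503 0.286
vertex 1.433 -0.573 -0.136
vertex 2.305 -0.299 0.786
endloop
endfacet
facet normal -0.737 0.325 -0.592
outer loop
vertex 1.433 -0.573 -0.136
vertex 1.495 0.059 0.134
vertex 1.778 -0.272 -0.4
endloop
endfacet
facet normal 0.521 -0.816 -0.250
outer loop
vertex 1.433 -0.573 -0.136
vertex 1.778 -0.272 -0.4
vertex 2.305 -0.299 0.786
endloop
endfacet
facet normal -0.737 0.326 -0.592
outer loop
vertex 1.778 -0.272 -0.4
vertex 1.495 0.059 0.134
vertex 1.957 0.222 -0.351
endloop
endfacet
facet normal 0.875 -0.278 -0.395
outer loop
vertex 1.778 -0.272 -0.4
vertex 1.957 0.222 -0.351
vertex 2.305 -0.299 0.786
endloop
endfacet

endsolid


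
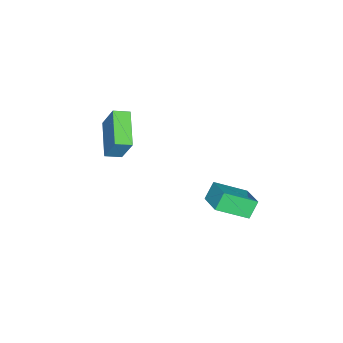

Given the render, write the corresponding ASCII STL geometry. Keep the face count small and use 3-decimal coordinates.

solid 
facet normal -0.585 0.189 0.789
outer loop
vertex -2.486 1.49 -0.137
vertex -3.33 2.929 -1.107
vertex -3.49 0.551 -0.657
endloop
endfacet
facet normal 0.437 -0.746 0.503
outer loop
vertex -2.87 0.351 -1.493
vertex -2.486 1.49 -0.137
vertex -3.49 0.551 -0.657
endloop
endfacet
facet normal -0.585 0.189 0.789
outer loop
vertex -3.49 0.551 -0.657
vertex -3.33 2.929 -1.107
vertex -4.334 1.99 -1.627
endloop
endfacet
facet normal -0.683 -0.639 -0.354
outer loop
vertex -4.334 1.99 -1.627
vertex -2.87 0.351 -1.493
vertex -3.49 0.551 -0.657
endloop
endfacet
facet normal 0.683 0.639 0.354
outer loop
vertex -2.486 1.49 -0.137
vertex -2.71 2.729 -1.943
vertex -3.33 2.929 -1.107
endloop
endfacet
facet normal 0.437 -0.746 0.503
outer loop
vertex -1.866 1.29 -0.973
vertex -2.486 1.49 -0.137
vertex -2.87 0.351 -1.493
endloop
endfacet
facet normal 0.683 0.639 0.354
outer loop
vertex -1.866 1.29 -0.973
vertex -2.71 2.729 -1.943
vertex -2.486 1.49 -0.137
endloop
endfacet
facet normal -0.437 0.746 -0.503
outer loop
vertex -3.33 2.929 -1.107
vertex -2.71 2.729 -1.943
vertex -4.334 1.99 -1.627
endloop
endfacet
facet normal -0.683 -0.639 -0.354
outer loop
vertex -3.714 1.79 -2.463
vertex -2.87 0.351 -1.493
vertex -4.334 1.99 -1.627
endloop
endfacet
facet normal -0.437 0.746 -0.503
outer loop
vertex -4.334 1.99 -1.627
vertex -2.71 2.729 -1.943
vertex -3.714 1.79 -2.463
endloop
endfacet
facet normal 0.585 -0.189 -0.789
outer loop
vertex -3.714 1.79 -2.463
vertex -1.866 1.29 -0.973
vertex -2.87 0.351 -1.493
endloop
endfacet
facet normal 0.585 -0.189 -0.789
outer loop
vertex -2.71 2.729 -1.943
vertex -1.866 1.29 -0.973
vertex -3.714 1.79 -2.463
endloop
endfacet
facet normal -0.832 -0.425 0.356
outer loop
vertex -2.789 -4.385 3.807
vertex -3.253 -3.676 3.569
vertex -3.089 -5.102 2.25
endloop
endfacet
facet normal 0.527 -0.806 0.270
outer loop
vertex -1.407 -4.244 1.531
vertex -2.789 -4.385 3.807
vertex -3.089 -5.102 2.25
endloop
endfacet
facet normal -0.833 -0.425 0.355
outer loop
vertex -3.089 -5.102 2.25
vertex -3.253 -3.676 3.569
vertex -3.552 -4.393 2.012
endloop
endfacet
facet normal -0.172 -0.413 -0.895
outer loop
vertex -3.552 -4.393 2.012
vertex -1.407 -4.244 1.531
vertex -3.089 -5.102 2.25
endloop
endfacet
facet normal 0.172 0.413 0.894
outer loop
vertex -2.789 -4.385 3.807
vertex -1.571 -2.818 2.85
vertex -3.253 -3.676 3.569
endloop
endfacet
facet normal 0.527 -0.806 0.270
outer loop
vertex -1.108 -3.527 3.088
vertex -2.789 -4.385 3.807
vertex -1.407 -4.244 1.531
endloop
endfacet
facet normal 0.172 0.413 0.895
outer loop
vertex -1.108 -3.527 3.088
vertex -1.571 -2.818 2.85
vertex -2.789 -4.385 3.807
endloop
endfacet
facet normal -0.527 0.806 -0.270
outer loop
vertex -3.253 -3.676 3.569
vertex -1.571 -2.818 2.85
vertex -3.552 -4.393 2.012
endloop
endfacet
facet normal -0.172 -0.413 -0.894
outer loop
vertex -1.871 -3.535 1.293
vertex -1.407 -4.244 1.531
vertex -3.552 -4.393 2.012
endloop
endfacet
facet normal -0.527 0.806 -0.270
outer loop
vertex -3.552 -4.393 2.012
vertex -1.571 -2.818 2.85
vertex -1.871 -3.535 1.293
endloop
endfacet
facet normal 0.832 0.425 -0.356
outer loop
vertex -1.871 -3.535 1.293
vertex -1.108 -3.527 3.088
vertex -1.407 -4.244 1.531
endloop
endfacet
facet normal 0.833 0.424 -0.356
outer loop
vertex -1.571 -2.818 2.85
vertex -1.108 -3.527 3.088
vertex -1.871 -3.535 1.293
endloop
endfacet

endsolid


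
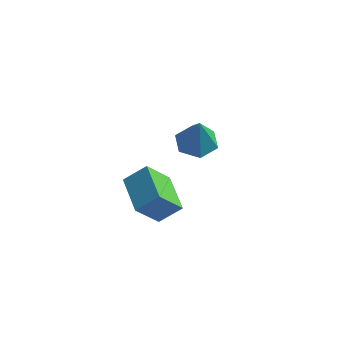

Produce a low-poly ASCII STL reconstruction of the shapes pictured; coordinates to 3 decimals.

solid 
facet normal -0.245 0.276 -0.929
outer loop
vertex -2.243 3.998 -2.31
vertex -3.131 3.779 -2.141
vertex -2.823 4.639 -1.967
endloop
endfacet
facet normal 0.778 0.500 0.381
outer loop
vertex -2.243 3.998 -2.31
vertex -2.823 4.639 -1.967
vertex -2.689 3.281 -0.459
endloop
endfacet
facet normal -0.244 0.275 -0.930
outer loop
vertex -2.823 4.639 -1.967
vertex -3.131 3.779 -2.141
vertex -3.711 4.42 -1.799
endloop
endfacet
facet normal -0.055 0.739 0.671
outer loop
vertex -2.823 4.639 -1.967
vertex -3.711 4.42 -1.799
vertex -2.689 3.281 -0.459
endloop
endfacet
facet normal -0.244 0.275 -0.930
outer loop
vertex -3.711 4.42 -1.799
vertex -3.131 3.779 -2.141
vertex -4.019 3.56 -1.973
endloop
endfacet
facet normal -0.733 0.128 0.668
outer loop
vertex -3.711 4.42 -1.799
vertex -4.019 3.56 -1.973
vertex -2.689 3.281 -0.459
endloop
endfacet
facet normal -0.244 0.275 -0.930
outer loop
vertex -4.019 3.56 -1.973
vertex -3.131 3.779 -2.141
vertex -3.439 2.919 -2.315
endloop
endfacet
facet normal -0.579 -0.724 0.375
outer loop
vertex -4.019 3.56 -1.973
vertex -3.439 2.919 -2.315
vertex -2.689 3.281 -0.459
endloop
endfacet
facet normal -0.245 0.276 -0.929
outer loop
vertex -3.439 2.919 -2.315
vertex -3.131 3.779 -2.141
vertex -2.551 3.138 -2.484
endloop
endfacet
facet normal 0.254 -0.963 0.085
outer loop
vertex -3.439 2.919 -2.315
vertex -2.551 3.138 -2.484
vertex -2.689 3.281 -0.459
endloop
endfacet
facet normal -0.245 0.276 -0.929
outer loop
vertex -2.551 3.138 -2.484
vertex -3.131 3.779 -2.141
vertex -2.243 3.998 -2.31
endloop
endfacet
facet normal 0.932 -0.352 0.088
outer loop
vertex -2.551 3.138 -2.484
vertex -2.243 3.998 -2.31
vertex -2.689 3.281 -0.459
endloop
endfacet
facet normal -0.731 0.647 0.218
outer loop
vertex -3.678 -0.805 -1.551
vertex -2.949 -0.234 -0.804
vertex -3.208 0.119 -2.717
endloop
endfacet
facet normal -0.613 -0.480 -0.628
outer loop
vertex -1.871 -1.066 -3.116
vertex -3.678 -0.805 -1.551
vertex -3.208 0.119 -2.717
endloop
endfacet
facet normal -0.731 0.647 0.218
outer loop
vertex -3.208 0.119 -2.717
vertex -2.949 -0.234 -0.804
vertex -2.479 0.69 -1.969
endloop
endfacet
facet normal 0.302 0.592 -0.747
outer loop
vertex -2.479 0.69 -1.969
vertex -1.871 -1.066 -3.116
vertex -3.208 0.119 -2.717
endloop
endfacet
facet normal -0.302 -0.592 0.747
outer loop
vertex -3.678 -0.805 -1.551
vertex -1.612 -1.419 -1.203
vertex -2.949 -0.234 -0.804
endloop
endfacet
facet normal -0.613 -0.480 -0.628
outer loop
vertex -2.341 -1.99 -1.951
vertex -3.678 -0.805 -1.551
vertex -1.871 -1.066 -3.116
endloop
endfacet
facet normal -0.302 -0.593 0.747
outer loop
vertex -2.341 -1.99 -1.951
vertex -1.612 -1.419 -1.203
vertex -3.678 -0.805 -1.551
endloop
endfacet
facet normal 0.613 0.480 0.628
outer loop
vertex -2.949 -0.234 -0.804
vertex -1.612 -1.419 -1.203
vertex -2.479 0.69 -1.969
endloop
endfacet
facet normal 0.302 0.592 -0.747
outer loop
vertex -1.142 -0.495 -2.369
vertex -1.871 -1.066 -3.116
vertex -2.479 0.69 -1.969
endloop
endfacet
facet normal 0.613 0.480 0.627
outer loop
vertex -2.479 0.69 -1.969
vertex -1.612 -1.419 -1.203
vertex -1.142 -0.495 -2.369
endloop
endfacet
facet normal 0.731 -0.647 -0.218
outer loop
vertex -1.142 -0.495 -2.369
vertex -2.341 -1.99 -1.951
vertex -1.871 -1.066 -3.116
endloop
endfacet
facet normal 0.731 -0.647 -0.218
outer loop
vertex -1.612 -1.419 -1.203
vertex -2.341 -1.99 -1.951
vertex -1.142 -0.495 -2.369
endloop
endfacet

endsolid


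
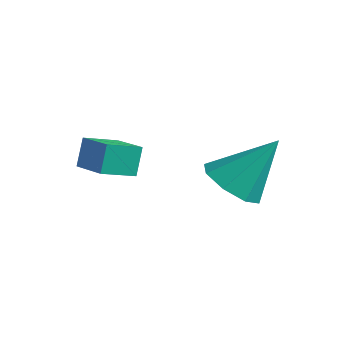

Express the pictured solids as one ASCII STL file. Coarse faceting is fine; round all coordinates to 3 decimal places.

solid 
facet normal -0.958 0.145 -0.247
outer loop
vertex -0.898 -3.512 -0.649
vertex -0.665 -2.559 -0.994
vertex -0.732 -3.86 -1.495
endloop
endfacet
facet normal -0.224 -0.916 0.333
outer loop
vertex 0.465 -4.041 -1.186
vertex -0.898 -3.512 -0.649
vertex -0.732 -3.86 -1.495
endloop
endfacet
facet normal -0.958 0.145 -0.247
outer loop
vertex -0.732 -3.86 -1.495
vertex -0.665 -2.559 -0.994
vertex -0.499 -2.907 -1.841
endloop
endfacet
facet normal 0.178 -0.374 -0.910
outer loop
vertex -0.499 -2.907 -1.841
vertex 0.465 -4.041 -1.186
vertex -0.732 -3.86 -1.495
endloop
endfacet
facet normal -0.179 0.373 0.910
outer loop
vertex -0.898 -3.512 -0.649
vertex 0.532 -2.74 -0.685
vertex -0.665 -2.559 -0.994
endloop
endfacet
facet normal -0.225 -0.916 0.332
outer loop
vertex 0.299 -3.693 -0.339
vertex -0.898 -3.512 -0.649
vertex 0.465 -4.041 -1.186
endloop
endfacet
facet normal -0.179 0.374 0.910
outer loop
vertex 0.299 -3.693 -0.339
vertex 0.532 -2.74 -0.685
vertex -0.898 -3.512 -0.649
endloop
endfacet
facet normal 0.224 0.916 -0.332
outer loop
vertex -0.665 -2.559 -0.994
vertex 0.532 -2.74 -0.685
vertex -0.499 -2.907 -1.841
endloop
endfacet
facet normal 0.179 -0.373 -0.910
outer loop
vertex 0.698 -3.088 -1.531
vertex 0.465 -4.041 -1.186
vertex -0.499 -2.907 -1.841
endloop
endfacet
facet normal 0.225 0.916 -0.333
outer loop
vertex -0.499 -2.907 -1.841
vertex 0.532 -2.74 -0.685
vertex 0.698 -3.088 -1.531
endloop
endfacet
facet normal 0.958 -0.145 0.247
outer loop
vertex 0.698 -3.088 -1.531
vertex 0.299 -3.693 -0.339
vertex 0.465 -4.041 -1.186
endloop
endfacet
facet normal 0.958 -0.144 0.247
outer loop
vertex 0.532 -2.74 -0.685
vertex 0.299 -3.693 -0.339
vertex 0.698 -3.088 -1.531
endloop
endfacet
facet normal -0.329 -0.539 -0.775
outer loop
vertex 2.498 -0.54 -2.717
vertex 1.755 -0.815 -2.21
vertex 1.937 -0.095 -2.788
endloop
endfacet
facet normal 0.621 0.744 -0.247
outer loop
vertex 2.498 -0.54 -2.717
vertex 1.937 -0.095 -2.788
vertex 2.385 0.215 -0.73
endloop
endfacet
facet normal -0.330 -0.539 -0.775
outer loop
vertex 1.937 -0.095 -2.788
vertex 1.755 -0.815 -2.21
vertex 1.27 -0.072 -2.52
endloop
endfacet
facet normal -0.024 0.989 -0.144
outer loop
vertex 1.937 -0.095 -2.788
vertex 1.27 -0.072 -2.52
vertex 2.385 0.215 -0.73
endloop
endfacet
facet normal -0.330 -0.539 -0.775
outer loop
vertex 1.27 -0.072 -2.52
vertex 1.755 -0.815 -2.21
vertex 0.887 -0.484 -2.071
endloop
endfacet
facet normal -0.574 0.786 0.231
outer loop
vertex 1.27 -0.072 -2.52
vertex 0.887 -0.484 -2.071
vertex 2.385 0.215 -0.73
endloop
endfacet
facet normal -0.330 -0.539 -0.775
outer loop
vertex 0.887 -0.484 -2.071
vertex 1.755 -0.815 -2.21
vertex 1.013 -1.089 -1.704
endloop
endfacet
facet normal -0.708 0.253 0.659
outer loop
vertex 0.887 -0.484 -2.071
vertex 1.013 -1.089 -1.704
vertex 2.385 0.215 -0.73
endloop
endfacet
facet normal -0.330 -0.539 -0.775
outer loop
vertex 1.013 -1.089 -1.704
vertex 1.755 -0.815 -2.21
vertex 1.574 -1.534 -1.633
endloop
endfacet
facet normal -0.348 -0.297 0.889
outer loop
vertex 1.013 -1.089 -1.704
vertex 1.574 -1.534 -1.633
vertex 2.385 0.215 -0.73
endloop
endfacet
facet normal -0.330 -0.539 -0.775
outer loop
vertex 1.574 -1.534 -1.633
vertex 1.755 -0.815 -2.21
vertex 2.241 -1.557 -1.901
endloop
endfacet
facet normal 0.297 -0.543 0.785
outer loop
vertex 1.574 -1.534 -1.633
vertex 2.241 -1.557 -1.901
vertex 2.385 0.215 -0.73
endloop
endfacet
facet normal -0.329 -0.539 -0.776
outer loop
vertex 2.241 -1.557 -1.901
vertex 1.755 -0.815 -2.21
vertex 2.624 -1.146 -2.349
endloop
endfacet
facet normal 0.846 -0.340 0.411
outer loop
vertex 2.241 -1.557 -1.901
vertex 2.624 -1.146 -2.349
vertex 2.385 0.215 -0.73
endloop
endfacet
facet normal -0.329 -0.539 -0.775
outer loop
vertex 2.624 -1.146 -2.349
vertex 1.755 -0.815 -2.21
vertex 2.498 -0.54 -2.717
endloop
endfacet
facet normal 0.981 0.193 -0.018
outer loop
vertex 2.624 -1.146 -2.349
vertex 2.498 -0.54 -2.717
vertex 2.385 0.215 -0.73
endloop
endfacet

endsolid


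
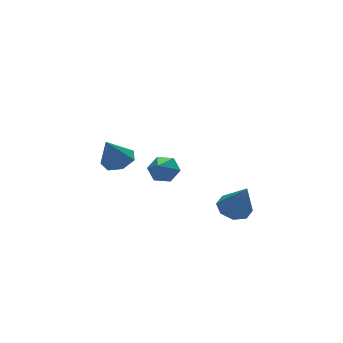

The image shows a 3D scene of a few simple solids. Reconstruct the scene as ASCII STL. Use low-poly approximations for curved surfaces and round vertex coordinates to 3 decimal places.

solid 
facet normal 0.438 0.104 -0.893
outer loop
vertex -2.033 1.914 -1.495
vertex -2.508 2.589 -1.649
vertex -1.752 2.552 -1.283
endloop
endfacet
facet normal 0.532 -0.469 0.705
outer loop
vertex -2.033 1.914 -1.495
vertex -1.752 2.552 -1.283
vertex -3.172 2.431 -0.291
endloop
endfacet
facet normal 0.438 0.104 -0.893
outer loop
vertex -1.752 2.552 -1.283
vertex -2.508 2.589 -1.649
vertex -2.041 3.219 -1.347
endloop
endfacet
facet normal 0.528 0.305 0.793
outer loop
vertex -1.752 2.552 -1.283
vertex -2.041 3.219 -1.347
vertex -3.172 2.431 -0.291
endloop
endfacet
facet normal 0.437 0.104 -0.893
outer loop
vertex -2.041 3.219 -1.347
vertex -2.508 2.589 -1.649
vertex -2.681 3.411 -1.638
endloop
endfacet
facet normal -0.021 0.812 0.583
outer loop
vertex -2.041 3.219 -1.347
vertex -2.681 3.411 -1.638
vertex -3.172 2.431 -0.291
endloop
endfacet
facet normal 0.438 0.104 -0.893
outer loop
vertex -2.681 3.411 -1.638
vertex -2.508 2.589 -1.649
vertex -3.19 2.985 -1.937
endloop
endfacet
facet normal -0.701 0.673 0.234
outer loop
vertex -2.681 3.411 -1.638
vertex -3.19 2.985 -1.937
vertex -3.172 2.431 -0.291
endloop
endfacet
facet normal 0.437 0.103 -0.893
outer loop
vertex -3.19 2.985 -1.937
vertex -2.508 2.589 -1.649
vertex -3.186 2.26 -2.019
endloop
endfacet
facet normal -1.000 -0.007 0.009
outer loop
vertex -3.19 2.985 -1.937
vertex -3.186 2.26 -2.019
vertex -3.172 2.431 -0.291
endloop
endfacet
facet normal 0.437 0.105 -0.893
outer loop
vertex -3.186 2.26 -2.019
vertex -2.508 2.589 -1.649
vertex -2.671 1.784 -1.823
endloop
endfacet
facet normal -0.692 -0.718 0.077
outer loop
vertex -3.186 2.26 -2.019
vertex -2.671 1.784 -1.823
vertex -3.172 2.431 -0.291
endloop
endfacet
facet normal 0.438 0.104 -0.893
outer loop
vertex -2.671 1.784 -1.823
vertex -2.508 2.589 -1.649
vertex -2.033 1.914 -1.495
endloop
endfacet
facet normal -0.011 -0.922 0.386
outer loop
vertex -2.671 1.784 -1.823
vertex -2.033 1.914 -1.495
vertex -3.172 2.431 -0.291
endloop
endfacet
facet normal -0.052 0.481 -0.875
outer loop
vertex 1.056 -2.814 -2.514
vertex 0.263 -3.012 -2.576
vertex 0.68 -2.383 -2.255
endloop
endfacet
facet normal 0.758 0.319 0.570
outer loop
vertex 1.056 -2.814 -2.514
vertex 0.68 -2.383 -2.255
vertex 0.357 -3.888 -0.984
endloop
endfacet
facet normal -0.052 0.481 -0.875
outer loop
vertex 0.68 -2.383 -2.255
vertex 0.263 -3.012 -2.576
vertex 0.059 -2.321 -2.184
endloop
endfacet
facet normal 0.150 0.619 0.771
outer loop
vertex 0.68 -2.383 -2.255
vertex 0.059 -2.321 -2.184
vertex 0.357 -3.888 -0.984
endloop
endfacet
facet normal -0.052 0.481 -0.875
outer loop
vertex 0.059 -2.321 -2.184
vertex 0.263 -3.012 -2.576
vertex -0.442 -2.664 -2.343
endloop
endfacet
facet normal -0.534 0.448 0.717
outer loop
vertex 0.059 -2.321 -2.184
vertex -0.442 -2.664 -2.343
vertex 0.357 -3.888 -0.984
endloop
endfacet
facet normal -0.051 0.482 -0.875
outer loop
vertex -0.442 -2.664 -2.343
vertex 0.263 -3.012 -2.576
vertex -0.53 -3.21 -2.639
endloop
endfacet
facet normal -0.893 -0.095 0.440
outer loop
vertex -0.442 -2.664 -2.343
vertex -0.53 -3.21 -2.639
vertex 0.357 -3.888 -0.984
endloop
endfacet
facet normal -0.051 0.482 -0.875
outer loop
vertex -0.53 -3.21 -2.639
vertex 0.263 -3.012 -2.576
vertex -0.154 -3.641 -2.898
endloop
endfacet
facet normal -0.718 -0.688 0.103
outer loop
vertex -0.53 -3.21 -2.639
vertex -0.154 -3.641 -2.898
vertex 0.357 -3.888 -0.984
endloop
endfacet
facet normal -0.051 0.481 -0.875
outer loop
vertex -0.154 -3.641 -2.898
vertex 0.263 -3.012 -2.576
vertex 0.467 -3.703 -2.968
endloop
endfacet
facet normal -0.110 -0.989 -0.098
outer loop
vertex -0.154 -3.641 -2.898
vertex 0.467 -3.703 -2.968
vertex 0.357 -3.888 -0.984
endloop
endfacet
facet normal -0.052 0.481 -0.875
outer loop
vertex 0.467 -3.703 -2.968
vertex 0.263 -3.012 -2.576
vertex 0.968 -3.36 -2.809
endloop
endfacet
facet normal 0.574 -0.818 -0.044
outer loop
vertex 0.467 -3.703 -2.968
vertex 0.968 -3.36 -2.809
vertex 0.357 -3.888 -0.984
endloop
endfacet
facet normal -0.052 0.481 -0.875
outer loop
vertex 0.968 -3.36 -2.809
vertex 0.263 -3.012 -2.576
vertex 1.056 -2.814 -2.514
endloop
endfacet
facet normal 0.933 -0.276 0.232
outer loop
vertex 0.968 -3.36 -2.809
vertex 1.056 -2.814 -2.514
vertex 0.357 -3.888 -0.984
endloop
endfacet
facet normal 0.508 0.629 -0.589
outer loop
vertex -1.882 -2.13 -0.166
vertex -2.444 -1.68 -0.17
vertex -1.936 -1.616 0.336
endloop
endfacet
facet normal 0.609 -0.521 0.599
outer loop
vertex -1.882 -2.13 -0.166
vertex -1.936 -1.616 0.336
vertex -3.236 -2.66 0.75
endloop
endfacet
facet normal 0.508 0.628 -0.590
outer loop
vertex -1.936 -1.616 0.336
vertex -2.444 -1.68 -0.17
vertex -2.498 -1.166 0.331
endloop
endfacet
facet normal 0.150 0.198 0.969
outer loop
vertex -1.936 -1.616 0.336
vertex -2.498 -1.166 0.331
vertex -3.236 -2.66 0.75
endloop
endfacet
facet normal 0.507 0.628 -0.590
outer loop
vertex -2.498 -1.166 0.331
vertex -2.444 -1.68 -0.17
vertex -3.006 -1.23 -0.174
endloop
endfacet
facet normal -0.647 0.485 0.589
outer loop
vertex -2.498 -1.166 0.331
vertex -3.006 -1.23 -0.174
vertex -3.236 -2.66 0.75
endloop
endfacet
facet normal 0.507 0.628 -0.590
outer loop
vertex -3.006 -1.23 -0.174
vertex -2.444 -1.68 -0.17
vertex -2.953 -1.744 -0.676
endloop
endfacet
facet normal -0.986 0.055 -0.160
outer loop
vertex -3.006 -1.23 -0.174
vertex -2.953 -1.744 -0.676
vertex -3.236 -2.66 0.75
endloop
endfacet
facet normal 0.508 0.628 -0.590
outer loop
vertex -2.953 -1.744 -0.676
vertex -2.444 -1.68 -0.17
vertex -2.391 -2.194 -0.671
endloop
endfacet
facet normal -0.527 -0.664 -0.531
outer loop
vertex -2.953 -1.744 -0.676
vertex -2.391 -2.194 -0.671
vertex -3.236 -2.66 0.75
endloop
endfacet
facet normal 0.507 0.628 -0.591
outer loop
vertex -2.391 -2.194 -0.671
vertex -2.444 -1.68 -0.17
vertex -1.882 -2.13 -0.166
endloop
endfacet
facet normal 0.270 -0.951 -0.151
outer loop
vertex -2.391 -2.194 -0.671
vertex -1.882 -2.13 -0.166
vertex -3.236 -2.66 0.75
endloop
endfacet

endsolid


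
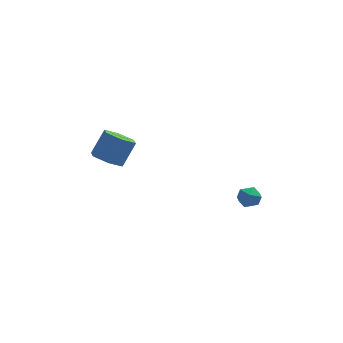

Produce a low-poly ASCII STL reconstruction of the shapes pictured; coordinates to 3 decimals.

solid 
facet normal -0.461 -0.362 -0.810
outer loop
vertex -3.211 -2.104 0.103
vertex -3.918 -1.573 0.268
vertex -3.244 -1.276 -0.248
endloop
endfacet
facet normal 0.886 -0.150 -0.438
outer loop
vertex -3.211 -2.104 0.103
vertex -3.244 -1.276 -0.248
vertex -2.514 -1.558 1.326
endloop
endfacet
facet normal 0.886 -0.150 -0.438
outer loop
vertex -2.514 -1.558 1.326
vertex -3.244 -1.276 -0.248
vertex -2.547 -0.73 0.975
endloop
endfacet
facet normal 0.461 0.362 0.810
outer loop
vertex -2.514 -1.558 1.326
vertex -2.547 -0.73 0.975
vertex -3.222 -1.027 1.492
endloop
endfacet
facet normal -0.461 -0.362 -0.810
outer loop
vertex -3.244 -1.276 -0.248
vertex -3.918 -1.573 0.268
vertex -3.951 -0.745 -0.083
endloop
endfacet
facet normal 0.412 0.721 -0.557
outer loop
vertex -3.244 -1.276 -0.248
vertex -3.951 -0.745 -0.083
vertex -2.547 -0.73 0.975
endloop
endfacet
facet normal 0.411 0.722 -0.556
outer loop
vertex -2.547 -0.73 0.975
vertex -3.951 -0.745 -0.083
vertex -3.255 -0.199 1.141
endloop
endfacet
facet normal 0.461 0.362 0.810
outer loop
vertex -2.547 -0.73 0.975
vertex -3.255 -0.199 1.141
vertex -3.222 -1.027 1.492
endloop
endfacet
facet normal -0.461 -0.362 -0.810
outer loop
vertex -3.951 -0.745 -0.083
vertex -3.918 -1.573 0.268
vertex -4.626 -1.042 0.434
endloop
endfacet
facet normal -0.475 0.872 -0.119
outer loop
vertex -3.951 -0.745 -0.083
vertex -4.626 -1.042 0.434
vertex -3.255 -0.199 1.141
endloop
endfacet
facet normal -0.475 0.872 -0.119
outer loop
vertex -3.255 -0.199 1.141
vertex -4.626 -1.042 0.434
vertex -3.929 -0.496 1.657
endloop
endfacet
facet normal 0.461 0.362 0.810
outer loop
vertex -3.255 -0.199 1.141
vertex -3.929 -0.496 1.657
vertex -3.222 -1.027 1.492
endloop
endfacet
facet normal -0.461 -0.362 -0.810
outer loop
vertex -4.626 -1.042 0.434
vertex -3.918 -1.573 0.268
vertex -4.593 -1.87 0.785
endloop
endfacet
facet normal -0.886 0.150 0.438
outer loop
vertex -4.626 -1.042 0.434
vertex -4.593 -1.87 0.785
vertex -3.929 -0.496 1.657
endloop
endfacet
facet normal -0.886 0.150 0.438
outer loop
vertex -3.929 -0.496 1.657
vertex -4.593 -1.87 0.785
vertex -3.896 -1.324 2.008
endloop
endfacet
facet normal 0.461 0.362 0.810
outer loop
vertex -3.929 -0.496 1.657
vertex -3.896 -1.324 2.008
vertex -3.222 -1.027 1.492
endloop
endfacet
facet normal -0.461 -0.362 -0.810
outer loop
vertex -4.593 -1.87 0.785
vertex -3.918 -1.573 0.268
vertex -3.885 -2.401 0.619
endloop
endfacet
facet normal -0.411 -0.722 0.557
outer loop
vertex -4.593 -1.87 0.785
vertex -3.885 -2.401 0.619
vertex -3.896 -1.324 2.008
endloop
endfacet
facet normal -0.412 -0.722 0.556
outer loop
vertex -3.896 -1.324 2.008
vertex -3.885 -2.401 0.619
vertex -3.189 -1.855 1.843
endloop
endfacet
facet normal 0.461 0.362 0.810
outer loop
vertex -3.896 -1.324 2.008
vertex -3.189 -1.855 1.843
vertex -3.222 -1.027 1.492
endloop
endfacet
facet normal -0.461 -0.362 -0.810
outer loop
vertex -3.885 -2.401 0.619
vertex -3.918 -1.573 0.268
vertex -3.211 -2.104 0.103
endloop
endfacet
facet normal 0.475 -0.872 0.119
outer loop
vertex -3.885 -2.401 0.619
vertex -3.211 -2.104 0.103
vertex -3.189 -1.855 1.843
endloop
endfacet
facet normal 0.475 -0.872 0.119
outer loop
vertex -3.189 -1.855 1.843
vertex -3.211 -2.104 0.103
vertex -2.514 -1.558 1.326
endloop
endfacet
facet normal 0.461 0.362 0.810
outer loop
vertex -3.189 -1.855 1.843
vertex -2.514 -1.558 1.326
vertex -3.222 -1.027 1.492
endloop
endfacet
facet normal -0.343 0.878 -0.335
outer loop
vertex 2.951 -1.867 -2.974
vertex 2.339 -1.99 -2.67
vertex 2.841 -1.661 -2.321
endloop
endfacet
facet normal 0.363 0.905 -0.224
outer loop
vertex 2.951 -1.867 -2.974
vertex 2.841 -1.661 -2.321
vertex 3.448 -1.948 -2.497
endloop
endfacet
facet normal 0.667 0.402 -0.627
outer loop
vertex 2.951 -1.867 -2.974
vertex 3.448 -1.948 -2.497
vertex 3.322 -2.453 -2.955
endloop
endfacet
facet normal 0.152 0.064 -0.986
outer loop
vertex 2.951 -1.867 -2.974
vertex 3.322 -2.453 -2.955
vertex 2.637 -2.479 -3.062
endloop
endfacet
facet normal -0.472 0.358 -0.806
outer loop
vertex 2.951 -1.867 -2.974
vertex 2.637 -2.479 -3.062
vertex 2.339 -1.99 -2.67
endloop
endfacet
facet normal 0.485 0.743 0.462
outer loop
vertex 3.448 -1.948 -2.497
vertex 2.841 -1.661 -2.321
vertex 3.143 -2.121 -1.898
endloop
endfacet
facet normal -0.655 0.700 0.283
outer loop
vertex 2.841 -1.661 -2.321
vertex 2.339 -1.99 -2.67
vertex 2.458 -2.147 -2.005
endloop
endfacet
facet normal -0.865 -0.141 -0.481
outer loop
vertex 2.339 -1.99 -2.67
vertex 2.637 -2.479 -3.062
vertex 2.332 -2.652 -2.463
endloop
endfacet
facet normal 0.144 -0.617 -0.774
outer loop
vertex 2.637 -2.479 -3.062
vertex 3.322 -2.453 -2.955
vertex 2.939 -2.939 -2.639
endloop
endfacet
facet normal 0.979 -0.070 -0.192
outer loop
vertex 3.322 -2.453 -2.955
vertex 3.448 -1.948 -2.497
vertex 3.441 -2.61 -2.29
endloop
endfacet
facet normal -0.152 -0.064 0.986
outer loop
vertex 2.829 -2.733 -1.986
vertex 3.143 -2.121 -1.898
vertex 2.458 -2.147 -2.005
endloop
endfacet
facet normal -0.667 -0.402 0.627
outer loop
vertex 2.829 -2.733 -1.986
vertex 2.458 -2.147 -2.005
vertex 2.332 -2.652 -2.463
endloop
endfacet
facet normal -0.363 -0.905 0.224
outer loop
vertex 2.829 -2.733 -1.986
vertex 2.332 -2.652 -2.463
vertex 2.939 -2.939 -2.639
endloop
endfacet
facet normal 0.343 -0.878 0.335
outer loop
vertex 2.829 -2.733 -1.986
vertex 2.939 -2.939 -2.639
vertex 3.441 -2.61 -2.29
endloop
endfacet
facet normal 0.472 -0.358 0.806
outer loop
vertex 2.829 -2.733 -1.986
vertex 3.441 -2.61 -2.29
vertex 3.143 -2.121 -1.898
endloop
endfacet
facet normal -0.144 0.617 0.774
outer loop
vertex 2.458 -2.147 -2.005
vertex 3.143 -2.121 -1.898
vertex 2.841 -1.661 -2.321
endloop
endfacet
facet normal -0.979 0.070 0.192
outer loop
vertex 2.332 -2.652 -2.463
vertex 2.458 -2.147 -2.005
vertex 2.339 -1.99 -2.67
endloop
endfacet
facet normal -0.485 -0.743 -0.462
outer loop
vertex 2.939 -2.939 -2.639
vertex 2.332 -2.652 -2.463
vertex 2.637 -2.479 -3.062
endloop
endfacet
facet normal 0.655 -0.700 -0.283
outer loop
vertex 3.441 -2.61 -2.29
vertex 2.939 -2.939 -2.639
vertex 3.322 -2.453 -2.955
endloop
endfacet
facet normal 0.865 0.141 0.481
outer loop
vertex 3.143 -2.121 -1.898
vertex 3.441 -2.61 -2.29
vertex 3.448 -1.948 -2.497
endloop
endfacet

endsolid


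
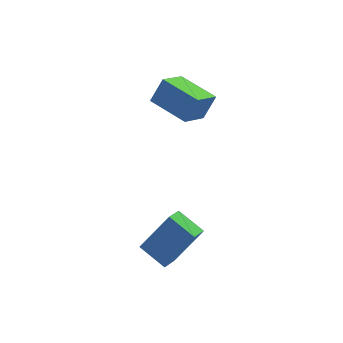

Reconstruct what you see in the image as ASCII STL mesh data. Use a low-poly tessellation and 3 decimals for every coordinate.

solid 
facet normal -0.619 0.010 -0.785
outer loop
vertex 0.497 -3.757 -1.889
vertex -0.178 -2.646 -1.342
vertex 1.17 -3.092 -2.411
endloop
endfacet
facet normal 0.478 -0.788 -0.388
outer loop
vertex 2.458 -3.114 -0.778
vertex 0.497 -3.757 -1.889
vertex 1.17 -3.092 -2.411
endloop
endfacet
facet normal -0.619 0.010 -0.785
outer loop
vertex 1.17 -3.092 -2.411
vertex -0.178 -2.646 -1.342
vertex 0.495 -1.981 -1.864
endloop
endfacet
facet normal 0.623 0.616 -0.483
outer loop
vertex 0.495 -1.981 -1.864
vertex 2.458 -3.114 -0.778
vertex 1.17 -3.092 -2.411
endloop
endfacet
facet normal -0.623 -0.616 0.483
outer loop
vertex 0.497 -3.757 -1.889
vertex 1.11 -2.668 0.291
vertex -0.178 -2.646 -1.342
endloop
endfacet
facet normal 0.478 -0.788 -0.388
outer loop
vertex 1.785 -3.779 -0.256
vertex 0.497 -3.757 -1.889
vertex 2.458 -3.114 -0.778
endloop
endfacet
facet normal -0.623 -0.616 0.483
outer loop
vertex 1.785 -3.779 -0.256
vertex 1.11 -2.668 0.291
vertex 0.497 -3.757 -1.889
endloop
endfacet
facet normal -0.478 0.788 0.388
outer loop
vertex -0.178 -2.646 -1.342
vertex 1.11 -2.668 0.291
vertex 0.495 -1.981 -1.864
endloop
endfacet
facet normal 0.623 0.616 -0.483
outer loop
vertex 1.783 -2.003 -0.231
vertex 2.458 -3.114 -0.778
vertex 0.495 -1.981 -1.864
endloop
endfacet
facet normal -0.478 0.788 0.388
outer loop
vertex 0.495 -1.981 -1.864
vertex 1.11 -2.668 0.291
vertex 1.783 -2.003 -0.231
endloop
endfacet
facet normal 0.619 -0.010 0.785
outer loop
vertex 1.783 -2.003 -0.231
vertex 1.785 -3.779 -0.256
vertex 2.458 -3.114 -0.778
endloop
endfacet
facet normal 0.619 -0.010 0.785
outer loop
vertex 1.11 -2.668 0.291
vertex 1.785 -3.779 -0.256
vertex 1.783 -2.003 -0.231
endloop
endfacet
facet normal -0.509 -0.155 -0.847
outer loop
vertex 3.063 0.605 2.995
vertex 2.145 2.285 3.24
vertex 4.189 1.339 2.184
endloop
endfacet
facet normal 0.476 -0.870 -0.127
outer loop
vertex 4.835 1.535 3.26
vertex 3.063 0.605 2.995
vertex 4.189 1.339 2.184
endloop
endfacet
facet normal -0.509 -0.155 -0.847
outer loop
vertex 4.189 1.339 2.184
vertex 2.145 2.285 3.24
vertex 3.271 3.019 2.429
endloop
endfacet
facet normal 0.718 0.467 -0.516
outer loop
vertex 3.271 3.019 2.429
vertex 4.835 1.535 3.26
vertex 4.189 1.339 2.184
endloop
endfacet
facet normal -0.718 -0.467 0.516
outer loop
vertex 3.063 0.605 2.995
vertex 2.791 2.481 4.316
vertex 2.145 2.285 3.24
endloop
endfacet
facet normal 0.476 -0.870 -0.127
outer loop
vertex 3.709 0.801 4.071
vertex 3.063 0.605 2.995
vertex 4.835 1.535 3.26
endloop
endfacet
facet normal -0.718 -0.467 0.516
outer loop
vertex 3.709 0.801 4.071
vertex 2.791 2.481 4.316
vertex 3.063 0.605 2.995
endloop
endfacet
facet normal -0.476 0.870 0.127
outer loop
vertex 2.145 2.285 3.24
vertex 2.791 2.481 4.316
vertex 3.271 3.019 2.429
endloop
endfacet
facet normal 0.718 0.467 -0.516
outer loop
vertex 3.917 3.215 3.505
vertex 4.835 1.535 3.26
vertex 3.271 3.019 2.429
endloop
endfacet
facet normal -0.476 0.870 0.127
outer loop
vertex 3.271 3.019 2.429
vertex 2.791 2.481 4.316
vertex 3.917 3.215 3.505
endloop
endfacet
facet normal 0.509 0.155 0.847
outer loop
vertex 3.917 3.215 3.505
vertex 3.709 0.801 4.071
vertex 4.835 1.535 3.26
endloop
endfacet
facet normal 0.509 0.155 0.847
outer loop
vertex 2.791 2.481 4.316
vertex 3.709 0.801 4.071
vertex 3.917 3.215 3.505
endloop
endfacet

endsolid
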